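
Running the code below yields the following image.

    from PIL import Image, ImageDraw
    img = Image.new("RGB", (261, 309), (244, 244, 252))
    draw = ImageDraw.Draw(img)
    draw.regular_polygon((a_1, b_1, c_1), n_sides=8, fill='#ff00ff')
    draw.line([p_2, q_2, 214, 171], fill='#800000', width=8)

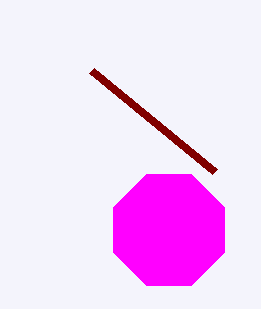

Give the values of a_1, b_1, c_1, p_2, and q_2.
a_1 = 169; b_1 = 230; c_1 = 60; p_2 = 91; q_2 = 70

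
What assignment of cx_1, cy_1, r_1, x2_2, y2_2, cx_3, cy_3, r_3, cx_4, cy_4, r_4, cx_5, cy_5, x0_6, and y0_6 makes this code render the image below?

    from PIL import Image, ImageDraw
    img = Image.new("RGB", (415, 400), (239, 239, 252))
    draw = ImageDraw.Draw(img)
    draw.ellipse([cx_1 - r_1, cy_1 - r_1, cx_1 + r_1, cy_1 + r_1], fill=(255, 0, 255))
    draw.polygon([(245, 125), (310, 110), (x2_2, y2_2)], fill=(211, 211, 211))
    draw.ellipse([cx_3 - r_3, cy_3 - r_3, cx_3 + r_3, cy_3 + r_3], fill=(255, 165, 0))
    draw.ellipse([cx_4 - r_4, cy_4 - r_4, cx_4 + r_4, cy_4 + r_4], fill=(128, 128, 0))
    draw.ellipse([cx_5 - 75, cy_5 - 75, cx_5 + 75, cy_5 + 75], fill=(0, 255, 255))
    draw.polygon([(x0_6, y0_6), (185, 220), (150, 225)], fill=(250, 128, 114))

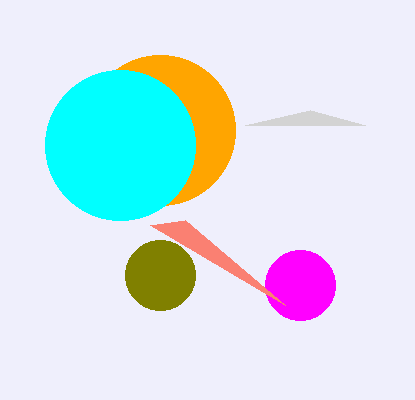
cx_1 = 300
cy_1 = 285
r_1 = 35
x2_2 = 365
y2_2 = 125
cx_3 = 160
cy_3 = 130
r_3 = 75
cx_4 = 160
cy_4 = 275
r_4 = 35
cx_5 = 120
cy_5 = 145
x0_6 = 285
y0_6 = 305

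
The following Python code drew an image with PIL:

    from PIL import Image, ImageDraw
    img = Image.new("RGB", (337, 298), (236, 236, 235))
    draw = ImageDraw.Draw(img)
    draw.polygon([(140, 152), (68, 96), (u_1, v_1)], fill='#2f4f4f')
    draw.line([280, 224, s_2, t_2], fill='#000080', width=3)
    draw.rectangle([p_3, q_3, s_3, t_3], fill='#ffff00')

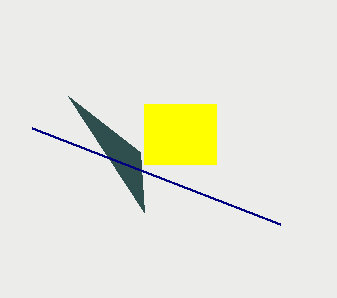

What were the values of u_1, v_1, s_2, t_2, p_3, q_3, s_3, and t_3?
u_1 = 144; v_1 = 212; s_2 = 32; t_2 = 128; p_3 = 144; q_3 = 104; s_3 = 216; t_3 = 164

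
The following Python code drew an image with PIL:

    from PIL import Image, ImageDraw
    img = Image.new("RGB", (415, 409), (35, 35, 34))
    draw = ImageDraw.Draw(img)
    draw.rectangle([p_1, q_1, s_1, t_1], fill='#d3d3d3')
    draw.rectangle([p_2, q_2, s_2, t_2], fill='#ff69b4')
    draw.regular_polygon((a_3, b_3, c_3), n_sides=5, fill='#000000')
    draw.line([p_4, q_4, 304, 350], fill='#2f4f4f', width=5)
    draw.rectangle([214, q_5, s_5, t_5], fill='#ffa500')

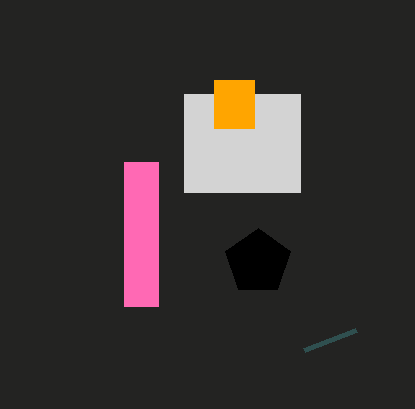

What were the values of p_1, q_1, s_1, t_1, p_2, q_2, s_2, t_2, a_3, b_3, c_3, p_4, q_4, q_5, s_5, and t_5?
p_1 = 184, q_1 = 94, s_1 = 300, t_1 = 192, p_2 = 124, q_2 = 162, s_2 = 158, t_2 = 306, a_3 = 258, b_3 = 262, c_3 = 34, p_4 = 356, q_4 = 330, q_5 = 80, s_5 = 254, t_5 = 128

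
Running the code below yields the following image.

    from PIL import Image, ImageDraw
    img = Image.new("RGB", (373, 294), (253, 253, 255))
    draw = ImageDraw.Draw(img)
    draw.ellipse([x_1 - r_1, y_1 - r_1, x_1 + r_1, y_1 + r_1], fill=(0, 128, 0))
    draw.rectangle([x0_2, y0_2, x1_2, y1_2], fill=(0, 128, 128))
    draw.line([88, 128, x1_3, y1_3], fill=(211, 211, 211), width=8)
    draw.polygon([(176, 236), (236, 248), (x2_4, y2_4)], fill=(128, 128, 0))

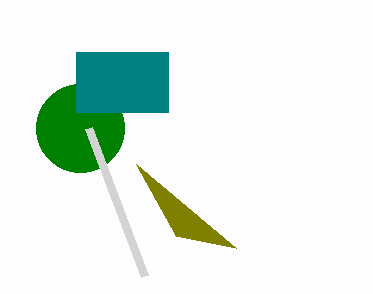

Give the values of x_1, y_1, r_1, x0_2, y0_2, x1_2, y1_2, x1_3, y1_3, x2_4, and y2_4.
x_1 = 80
y_1 = 128
r_1 = 44
x0_2 = 76
y0_2 = 52
x1_2 = 168
y1_2 = 112
x1_3 = 144
y1_3 = 276
x2_4 = 136
y2_4 = 164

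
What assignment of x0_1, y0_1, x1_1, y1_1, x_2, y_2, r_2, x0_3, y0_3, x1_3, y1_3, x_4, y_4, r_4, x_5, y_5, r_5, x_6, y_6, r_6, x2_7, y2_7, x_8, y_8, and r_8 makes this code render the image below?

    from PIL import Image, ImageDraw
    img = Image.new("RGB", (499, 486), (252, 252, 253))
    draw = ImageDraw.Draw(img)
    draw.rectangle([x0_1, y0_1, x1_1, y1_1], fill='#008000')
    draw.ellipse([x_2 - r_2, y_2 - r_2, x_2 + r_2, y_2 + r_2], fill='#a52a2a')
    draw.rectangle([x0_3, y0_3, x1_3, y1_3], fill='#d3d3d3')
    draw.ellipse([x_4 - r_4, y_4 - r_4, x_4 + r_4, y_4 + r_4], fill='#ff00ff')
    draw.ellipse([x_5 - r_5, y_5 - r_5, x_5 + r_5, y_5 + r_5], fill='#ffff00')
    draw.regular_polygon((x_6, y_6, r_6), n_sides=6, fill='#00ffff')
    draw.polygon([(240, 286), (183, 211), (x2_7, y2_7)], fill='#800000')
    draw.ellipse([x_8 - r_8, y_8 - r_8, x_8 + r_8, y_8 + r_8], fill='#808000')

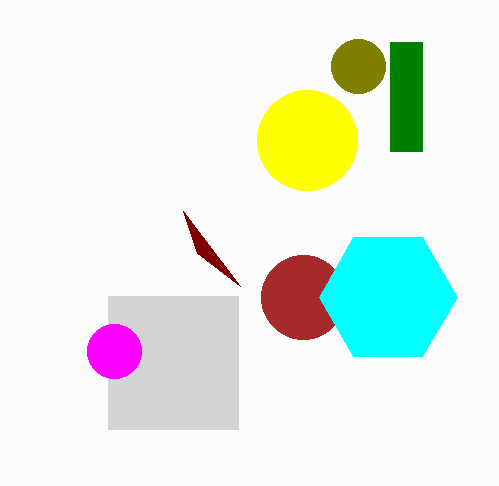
x0_1 = 390
y0_1 = 42
x1_1 = 422
y1_1 = 151
x_2 = 303
y_2 = 297
r_2 = 42
x0_3 = 108
y0_3 = 296
x1_3 = 238
y1_3 = 429
x_4 = 114
y_4 = 351
r_4 = 27
x_5 = 307
y_5 = 140
r_5 = 50
x_6 = 388
y_6 = 297
r_6 = 69
x2_7 = 197
y2_7 = 253
x_8 = 358
y_8 = 66
r_8 = 27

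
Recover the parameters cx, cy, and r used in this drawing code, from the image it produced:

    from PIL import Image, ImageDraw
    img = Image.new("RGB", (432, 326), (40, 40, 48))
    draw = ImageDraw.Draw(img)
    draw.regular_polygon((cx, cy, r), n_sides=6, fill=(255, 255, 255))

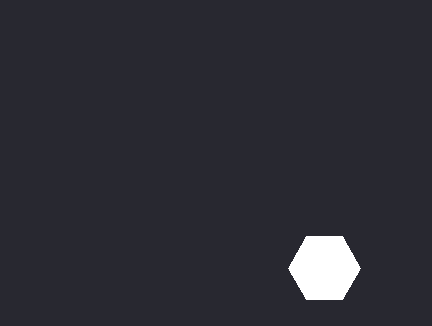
cx = 324; cy = 268; r = 36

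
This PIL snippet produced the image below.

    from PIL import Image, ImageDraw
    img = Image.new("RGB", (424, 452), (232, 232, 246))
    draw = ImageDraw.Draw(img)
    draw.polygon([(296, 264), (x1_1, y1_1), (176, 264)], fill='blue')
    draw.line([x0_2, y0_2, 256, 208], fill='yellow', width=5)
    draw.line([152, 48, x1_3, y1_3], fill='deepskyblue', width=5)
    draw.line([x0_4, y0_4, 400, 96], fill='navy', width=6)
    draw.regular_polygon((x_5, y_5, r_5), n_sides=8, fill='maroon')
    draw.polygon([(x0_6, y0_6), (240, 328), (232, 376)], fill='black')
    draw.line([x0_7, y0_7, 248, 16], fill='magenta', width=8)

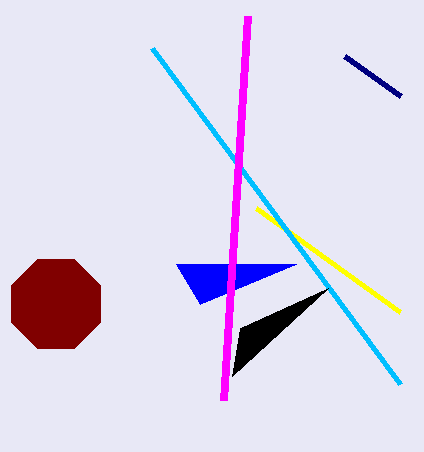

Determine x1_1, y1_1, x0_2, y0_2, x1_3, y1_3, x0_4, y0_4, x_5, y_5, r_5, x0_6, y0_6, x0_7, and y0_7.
x1_1 = 200; y1_1 = 304; x0_2 = 400; y0_2 = 312; x1_3 = 400; y1_3 = 384; x0_4 = 344; y0_4 = 56; x_5 = 56; y_5 = 304; r_5 = 48; x0_6 = 328; y0_6 = 288; x0_7 = 224; y0_7 = 400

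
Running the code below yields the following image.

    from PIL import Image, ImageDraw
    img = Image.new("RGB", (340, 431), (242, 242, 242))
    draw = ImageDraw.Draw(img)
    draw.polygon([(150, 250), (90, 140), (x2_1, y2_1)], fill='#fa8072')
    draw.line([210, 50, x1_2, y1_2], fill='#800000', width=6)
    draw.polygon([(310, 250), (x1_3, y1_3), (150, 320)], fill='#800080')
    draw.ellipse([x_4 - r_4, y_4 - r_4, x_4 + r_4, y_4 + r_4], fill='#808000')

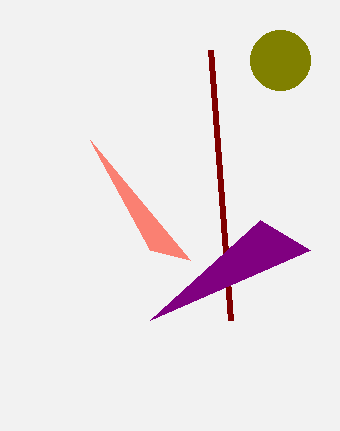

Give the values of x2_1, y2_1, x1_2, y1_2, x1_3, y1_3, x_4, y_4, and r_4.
x2_1 = 190, y2_1 = 260, x1_2 = 230, y1_2 = 320, x1_3 = 260, y1_3 = 220, x_4 = 280, y_4 = 60, r_4 = 30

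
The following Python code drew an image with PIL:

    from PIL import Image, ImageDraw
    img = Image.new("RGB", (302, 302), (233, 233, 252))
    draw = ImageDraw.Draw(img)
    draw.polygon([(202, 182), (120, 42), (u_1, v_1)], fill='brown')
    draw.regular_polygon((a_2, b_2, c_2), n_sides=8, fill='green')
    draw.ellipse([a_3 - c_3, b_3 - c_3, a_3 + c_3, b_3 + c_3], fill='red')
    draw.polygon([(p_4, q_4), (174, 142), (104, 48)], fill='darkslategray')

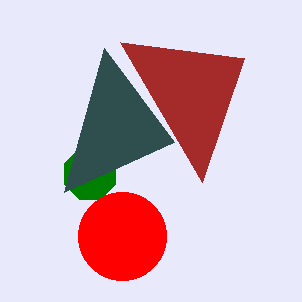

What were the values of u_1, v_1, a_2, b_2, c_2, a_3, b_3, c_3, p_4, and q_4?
u_1 = 244, v_1 = 58, a_2 = 90, b_2 = 174, c_2 = 28, a_3 = 122, b_3 = 236, c_3 = 44, p_4 = 64, q_4 = 192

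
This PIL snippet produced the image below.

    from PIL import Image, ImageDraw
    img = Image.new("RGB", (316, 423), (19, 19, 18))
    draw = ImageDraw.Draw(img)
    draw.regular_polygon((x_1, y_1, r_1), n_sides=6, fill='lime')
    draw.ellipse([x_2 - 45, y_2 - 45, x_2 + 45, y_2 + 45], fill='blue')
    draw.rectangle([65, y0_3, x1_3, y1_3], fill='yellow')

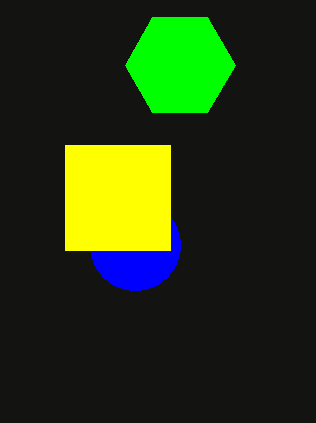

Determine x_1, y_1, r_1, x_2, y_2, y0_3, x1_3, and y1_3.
x_1 = 180; y_1 = 65; r_1 = 55; x_2 = 135; y_2 = 245; y0_3 = 145; x1_3 = 170; y1_3 = 250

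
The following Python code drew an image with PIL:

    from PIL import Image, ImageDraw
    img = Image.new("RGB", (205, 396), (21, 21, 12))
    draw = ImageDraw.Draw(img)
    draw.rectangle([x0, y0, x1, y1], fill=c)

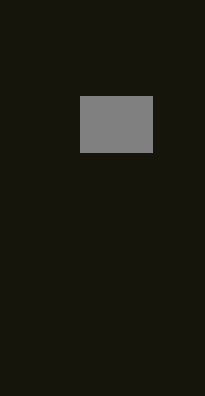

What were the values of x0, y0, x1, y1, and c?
x0 = 80, y0 = 96, x1 = 152, y1 = 152, c = 'gray'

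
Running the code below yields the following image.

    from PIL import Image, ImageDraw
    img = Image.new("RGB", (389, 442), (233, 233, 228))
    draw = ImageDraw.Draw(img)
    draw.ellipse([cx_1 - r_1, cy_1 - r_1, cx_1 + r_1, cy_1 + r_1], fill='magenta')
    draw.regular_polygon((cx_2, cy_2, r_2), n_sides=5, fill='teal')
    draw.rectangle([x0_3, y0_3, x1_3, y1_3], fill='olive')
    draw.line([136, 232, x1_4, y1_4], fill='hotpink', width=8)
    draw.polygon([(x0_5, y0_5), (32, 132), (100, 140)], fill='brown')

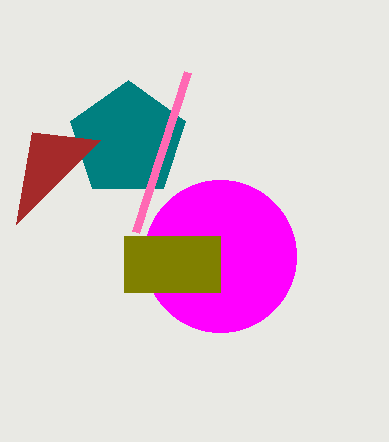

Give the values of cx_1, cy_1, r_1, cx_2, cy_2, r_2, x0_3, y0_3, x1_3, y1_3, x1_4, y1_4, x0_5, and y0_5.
cx_1 = 220, cy_1 = 256, r_1 = 76, cx_2 = 128, cy_2 = 140, r_2 = 60, x0_3 = 124, y0_3 = 236, x1_3 = 220, y1_3 = 292, x1_4 = 188, y1_4 = 72, x0_5 = 16, y0_5 = 224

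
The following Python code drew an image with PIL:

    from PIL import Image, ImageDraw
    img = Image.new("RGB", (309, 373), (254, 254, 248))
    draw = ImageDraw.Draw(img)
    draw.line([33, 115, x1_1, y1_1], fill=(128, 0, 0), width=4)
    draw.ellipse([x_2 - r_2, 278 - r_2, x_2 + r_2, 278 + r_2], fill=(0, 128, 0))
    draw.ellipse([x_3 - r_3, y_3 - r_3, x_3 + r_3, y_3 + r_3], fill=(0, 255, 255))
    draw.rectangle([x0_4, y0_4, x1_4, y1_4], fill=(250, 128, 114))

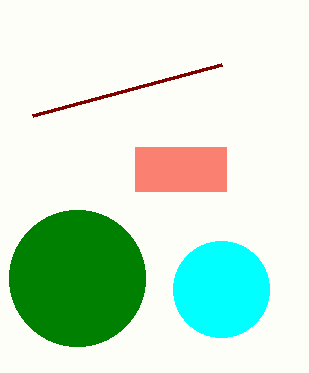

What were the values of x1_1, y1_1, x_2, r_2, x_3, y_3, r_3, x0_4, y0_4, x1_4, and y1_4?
x1_1 = 222, y1_1 = 64, x_2 = 77, r_2 = 68, x_3 = 221, y_3 = 289, r_3 = 48, x0_4 = 135, y0_4 = 147, x1_4 = 226, y1_4 = 191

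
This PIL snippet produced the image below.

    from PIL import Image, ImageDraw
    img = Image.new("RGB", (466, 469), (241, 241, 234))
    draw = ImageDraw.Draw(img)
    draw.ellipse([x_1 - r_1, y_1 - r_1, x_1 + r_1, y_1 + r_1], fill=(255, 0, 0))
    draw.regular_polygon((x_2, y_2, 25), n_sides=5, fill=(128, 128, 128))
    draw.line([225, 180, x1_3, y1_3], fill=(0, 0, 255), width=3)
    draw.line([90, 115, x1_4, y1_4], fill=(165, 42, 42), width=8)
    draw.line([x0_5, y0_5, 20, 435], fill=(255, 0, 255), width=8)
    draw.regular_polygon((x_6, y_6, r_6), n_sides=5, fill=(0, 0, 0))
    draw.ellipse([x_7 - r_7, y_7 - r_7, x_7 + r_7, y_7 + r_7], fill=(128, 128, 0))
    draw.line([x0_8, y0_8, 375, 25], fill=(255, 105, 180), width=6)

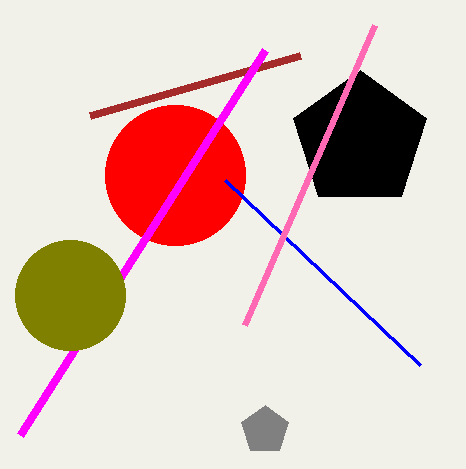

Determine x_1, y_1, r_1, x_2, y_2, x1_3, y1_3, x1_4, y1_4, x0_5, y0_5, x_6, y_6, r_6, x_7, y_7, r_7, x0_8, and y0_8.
x_1 = 175, y_1 = 175, r_1 = 70, x_2 = 265, y_2 = 430, x1_3 = 420, y1_3 = 365, x1_4 = 300, y1_4 = 55, x0_5 = 265, y0_5 = 50, x_6 = 360, y_6 = 140, r_6 = 70, x_7 = 70, y_7 = 295, r_7 = 55, x0_8 = 245, y0_8 = 325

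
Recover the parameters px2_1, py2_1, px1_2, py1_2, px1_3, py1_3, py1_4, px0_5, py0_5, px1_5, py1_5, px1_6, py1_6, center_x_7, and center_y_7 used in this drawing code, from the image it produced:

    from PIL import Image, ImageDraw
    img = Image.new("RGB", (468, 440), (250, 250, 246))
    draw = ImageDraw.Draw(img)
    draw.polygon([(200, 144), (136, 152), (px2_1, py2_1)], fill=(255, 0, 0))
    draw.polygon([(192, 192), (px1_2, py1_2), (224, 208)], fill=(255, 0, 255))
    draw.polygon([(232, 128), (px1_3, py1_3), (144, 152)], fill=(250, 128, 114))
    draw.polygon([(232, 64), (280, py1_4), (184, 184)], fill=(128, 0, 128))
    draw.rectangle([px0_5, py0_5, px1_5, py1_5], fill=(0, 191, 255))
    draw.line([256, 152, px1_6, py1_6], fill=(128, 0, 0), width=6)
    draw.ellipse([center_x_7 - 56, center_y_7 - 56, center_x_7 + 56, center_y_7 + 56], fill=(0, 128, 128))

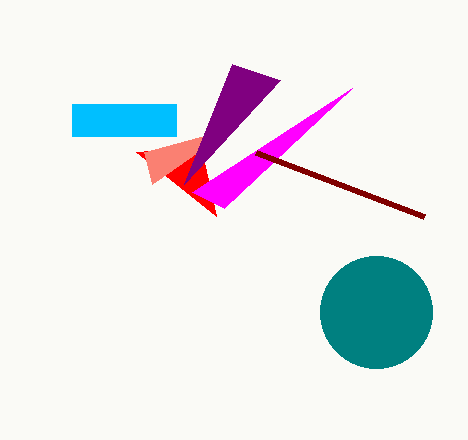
px2_1 = 216
py2_1 = 216
px1_2 = 352
py1_2 = 88
px1_3 = 152
py1_3 = 184
py1_4 = 80
px0_5 = 72
py0_5 = 104
px1_5 = 176
py1_5 = 136
px1_6 = 424
py1_6 = 216
center_x_7 = 376
center_y_7 = 312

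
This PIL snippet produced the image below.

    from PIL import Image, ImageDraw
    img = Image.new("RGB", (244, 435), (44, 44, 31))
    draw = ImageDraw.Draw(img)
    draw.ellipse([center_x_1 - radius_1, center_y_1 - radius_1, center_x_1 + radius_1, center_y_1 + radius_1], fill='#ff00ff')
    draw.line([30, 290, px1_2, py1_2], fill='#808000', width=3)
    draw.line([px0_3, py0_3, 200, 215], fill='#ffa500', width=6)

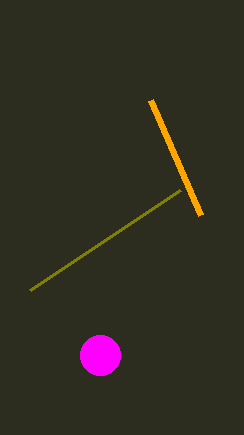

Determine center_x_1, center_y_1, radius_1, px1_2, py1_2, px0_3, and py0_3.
center_x_1 = 100; center_y_1 = 355; radius_1 = 20; px1_2 = 180; py1_2 = 190; px0_3 = 150; py0_3 = 100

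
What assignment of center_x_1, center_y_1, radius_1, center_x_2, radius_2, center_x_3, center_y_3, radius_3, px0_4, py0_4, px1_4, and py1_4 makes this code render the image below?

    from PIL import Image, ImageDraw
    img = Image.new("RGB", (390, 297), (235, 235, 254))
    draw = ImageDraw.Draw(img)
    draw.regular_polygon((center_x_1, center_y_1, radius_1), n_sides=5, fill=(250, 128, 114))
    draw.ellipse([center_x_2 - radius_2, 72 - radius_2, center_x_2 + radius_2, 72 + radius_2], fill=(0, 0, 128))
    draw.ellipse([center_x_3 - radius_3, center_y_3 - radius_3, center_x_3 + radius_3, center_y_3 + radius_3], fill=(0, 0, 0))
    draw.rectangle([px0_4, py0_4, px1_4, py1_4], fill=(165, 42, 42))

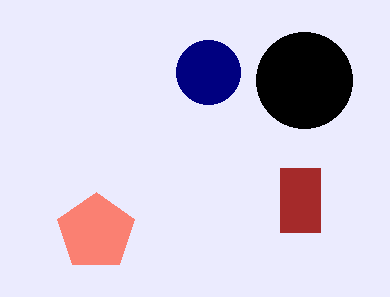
center_x_1 = 96; center_y_1 = 232; radius_1 = 40; center_x_2 = 208; radius_2 = 32; center_x_3 = 304; center_y_3 = 80; radius_3 = 48; px0_4 = 280; py0_4 = 168; px1_4 = 320; py1_4 = 232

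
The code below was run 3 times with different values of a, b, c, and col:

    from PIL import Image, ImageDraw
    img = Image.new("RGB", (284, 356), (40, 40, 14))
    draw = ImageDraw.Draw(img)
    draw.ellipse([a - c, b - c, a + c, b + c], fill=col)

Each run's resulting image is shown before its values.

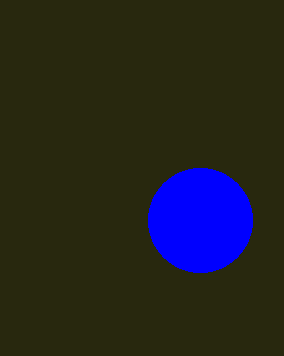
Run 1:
a = 200, b = 220, c = 52, col = 'blue'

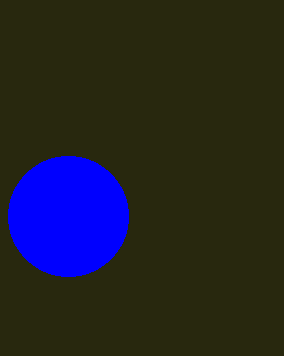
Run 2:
a = 68
b = 216
c = 60
col = 'blue'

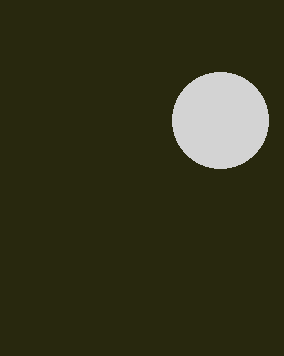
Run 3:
a = 220; b = 120; c = 48; col = 'lightgray'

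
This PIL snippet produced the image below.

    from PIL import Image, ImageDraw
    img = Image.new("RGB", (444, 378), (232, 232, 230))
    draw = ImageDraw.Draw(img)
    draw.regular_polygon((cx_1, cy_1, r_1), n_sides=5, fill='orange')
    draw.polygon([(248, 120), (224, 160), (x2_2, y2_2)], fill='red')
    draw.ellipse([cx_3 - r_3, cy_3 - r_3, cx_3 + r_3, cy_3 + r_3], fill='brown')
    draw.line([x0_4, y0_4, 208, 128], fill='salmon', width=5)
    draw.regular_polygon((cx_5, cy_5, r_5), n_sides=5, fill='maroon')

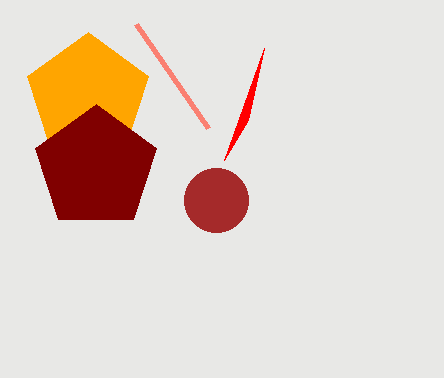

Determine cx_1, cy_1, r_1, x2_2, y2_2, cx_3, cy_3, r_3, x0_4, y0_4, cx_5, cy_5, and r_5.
cx_1 = 88, cy_1 = 96, r_1 = 64, x2_2 = 264, y2_2 = 48, cx_3 = 216, cy_3 = 200, r_3 = 32, x0_4 = 136, y0_4 = 24, cx_5 = 96, cy_5 = 168, r_5 = 64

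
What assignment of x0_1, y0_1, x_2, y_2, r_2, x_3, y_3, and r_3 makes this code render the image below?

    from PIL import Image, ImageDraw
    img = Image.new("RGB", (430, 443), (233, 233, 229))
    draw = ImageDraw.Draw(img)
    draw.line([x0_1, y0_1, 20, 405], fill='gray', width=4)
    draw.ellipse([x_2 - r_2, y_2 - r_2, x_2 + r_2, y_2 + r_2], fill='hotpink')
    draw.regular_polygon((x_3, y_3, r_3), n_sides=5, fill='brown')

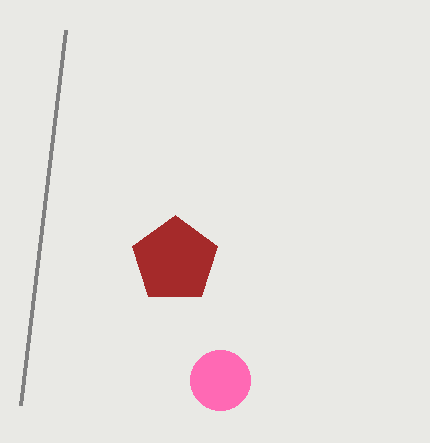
x0_1 = 65, y0_1 = 30, x_2 = 220, y_2 = 380, r_2 = 30, x_3 = 175, y_3 = 260, r_3 = 45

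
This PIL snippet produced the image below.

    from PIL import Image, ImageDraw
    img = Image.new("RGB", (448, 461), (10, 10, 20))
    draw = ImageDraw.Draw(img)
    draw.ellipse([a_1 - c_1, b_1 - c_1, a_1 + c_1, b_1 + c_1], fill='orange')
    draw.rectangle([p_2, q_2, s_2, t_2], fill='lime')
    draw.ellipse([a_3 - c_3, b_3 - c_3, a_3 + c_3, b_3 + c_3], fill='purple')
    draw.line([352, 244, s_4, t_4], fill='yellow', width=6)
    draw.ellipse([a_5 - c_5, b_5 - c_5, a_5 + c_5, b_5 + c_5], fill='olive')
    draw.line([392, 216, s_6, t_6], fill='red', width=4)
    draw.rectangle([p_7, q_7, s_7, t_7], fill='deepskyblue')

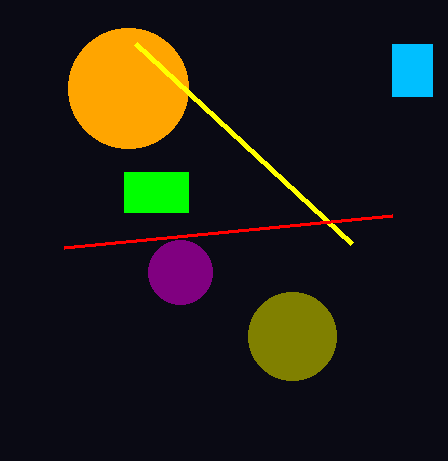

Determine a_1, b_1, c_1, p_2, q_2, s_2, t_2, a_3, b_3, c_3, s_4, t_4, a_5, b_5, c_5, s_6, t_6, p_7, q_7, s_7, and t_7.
a_1 = 128; b_1 = 88; c_1 = 60; p_2 = 124; q_2 = 172; s_2 = 188; t_2 = 212; a_3 = 180; b_3 = 272; c_3 = 32; s_4 = 136; t_4 = 44; a_5 = 292; b_5 = 336; c_5 = 44; s_6 = 64; t_6 = 248; p_7 = 392; q_7 = 44; s_7 = 432; t_7 = 96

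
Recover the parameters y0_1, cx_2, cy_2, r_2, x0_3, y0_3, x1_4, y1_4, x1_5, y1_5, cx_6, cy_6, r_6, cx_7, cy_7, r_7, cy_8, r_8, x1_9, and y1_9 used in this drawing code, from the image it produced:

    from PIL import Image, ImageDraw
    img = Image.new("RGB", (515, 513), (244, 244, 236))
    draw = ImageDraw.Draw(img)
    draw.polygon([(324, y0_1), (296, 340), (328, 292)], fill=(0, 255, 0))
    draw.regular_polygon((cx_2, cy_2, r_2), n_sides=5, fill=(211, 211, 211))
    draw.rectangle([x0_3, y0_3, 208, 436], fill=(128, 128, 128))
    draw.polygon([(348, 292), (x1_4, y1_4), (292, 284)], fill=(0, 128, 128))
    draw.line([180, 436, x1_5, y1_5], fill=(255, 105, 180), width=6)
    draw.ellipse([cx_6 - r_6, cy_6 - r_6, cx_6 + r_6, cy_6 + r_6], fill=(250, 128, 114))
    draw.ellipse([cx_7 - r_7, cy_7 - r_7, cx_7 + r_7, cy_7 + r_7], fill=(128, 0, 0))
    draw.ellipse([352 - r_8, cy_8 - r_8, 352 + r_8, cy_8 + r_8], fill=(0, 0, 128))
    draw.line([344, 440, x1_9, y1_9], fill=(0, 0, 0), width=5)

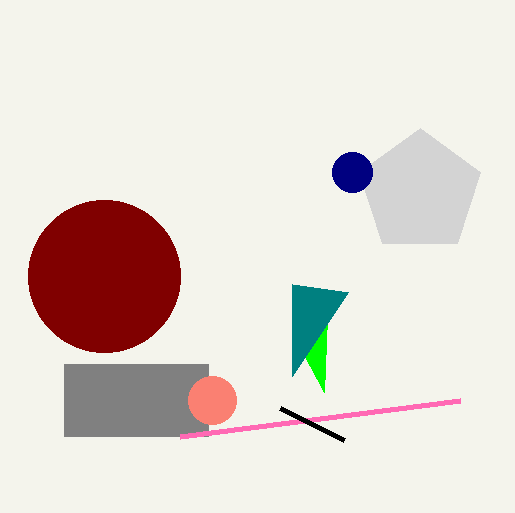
y0_1 = 392
cx_2 = 420
cy_2 = 192
r_2 = 64
x0_3 = 64
y0_3 = 364
x1_4 = 292
y1_4 = 376
x1_5 = 460
y1_5 = 400
cx_6 = 212
cy_6 = 400
r_6 = 24
cx_7 = 104
cy_7 = 276
r_7 = 76
cy_8 = 172
r_8 = 20
x1_9 = 280
y1_9 = 408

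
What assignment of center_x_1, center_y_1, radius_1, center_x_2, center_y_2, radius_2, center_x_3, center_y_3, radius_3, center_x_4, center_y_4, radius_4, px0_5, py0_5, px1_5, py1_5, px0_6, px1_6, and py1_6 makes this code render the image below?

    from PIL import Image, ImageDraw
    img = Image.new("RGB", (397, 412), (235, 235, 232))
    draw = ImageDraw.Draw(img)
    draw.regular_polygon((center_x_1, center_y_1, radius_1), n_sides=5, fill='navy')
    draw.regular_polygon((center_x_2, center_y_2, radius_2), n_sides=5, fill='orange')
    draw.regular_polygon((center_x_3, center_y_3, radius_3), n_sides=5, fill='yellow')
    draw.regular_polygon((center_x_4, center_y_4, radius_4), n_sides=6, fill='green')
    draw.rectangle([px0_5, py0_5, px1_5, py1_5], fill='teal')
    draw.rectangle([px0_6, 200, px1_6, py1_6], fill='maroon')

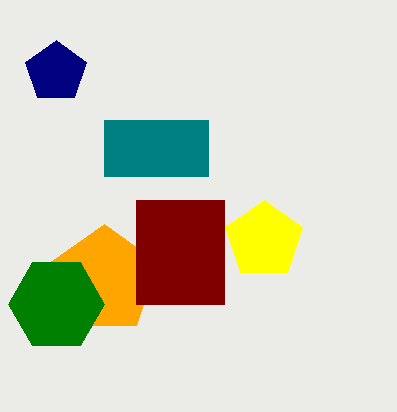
center_x_1 = 56
center_y_1 = 72
radius_1 = 32
center_x_2 = 104
center_y_2 = 280
radius_2 = 56
center_x_3 = 264
center_y_3 = 240
radius_3 = 40
center_x_4 = 56
center_y_4 = 304
radius_4 = 48
px0_5 = 104
py0_5 = 120
px1_5 = 208
py1_5 = 176
px0_6 = 136
px1_6 = 224
py1_6 = 304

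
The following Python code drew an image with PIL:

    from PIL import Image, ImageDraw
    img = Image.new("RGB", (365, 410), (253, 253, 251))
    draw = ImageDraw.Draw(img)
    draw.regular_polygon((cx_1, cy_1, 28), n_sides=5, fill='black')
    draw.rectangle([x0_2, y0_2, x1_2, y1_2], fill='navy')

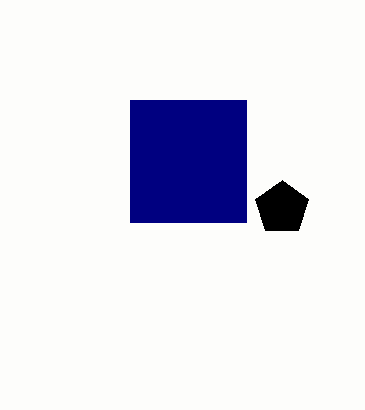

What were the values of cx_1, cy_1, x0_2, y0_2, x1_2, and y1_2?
cx_1 = 282
cy_1 = 208
x0_2 = 130
y0_2 = 100
x1_2 = 246
y1_2 = 222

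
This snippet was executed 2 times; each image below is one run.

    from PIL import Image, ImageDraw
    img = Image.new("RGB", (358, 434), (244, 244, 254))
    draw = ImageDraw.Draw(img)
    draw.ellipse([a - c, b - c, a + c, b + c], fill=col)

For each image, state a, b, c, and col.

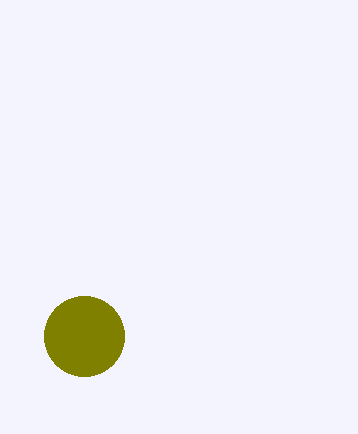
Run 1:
a = 84, b = 336, c = 40, col = 'olive'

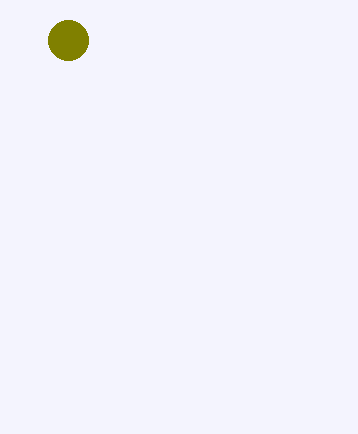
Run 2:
a = 68, b = 40, c = 20, col = 'olive'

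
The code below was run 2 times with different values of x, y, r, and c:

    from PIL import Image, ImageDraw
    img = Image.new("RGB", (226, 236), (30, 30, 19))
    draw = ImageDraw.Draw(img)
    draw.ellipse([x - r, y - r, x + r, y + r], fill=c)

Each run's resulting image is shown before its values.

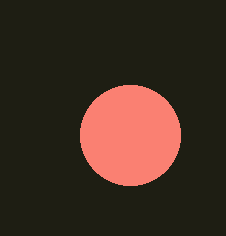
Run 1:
x = 130
y = 135
r = 50
c = 'salmon'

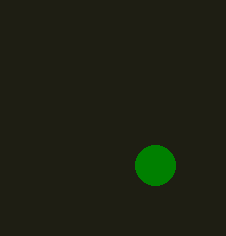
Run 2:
x = 155, y = 165, r = 20, c = 'green'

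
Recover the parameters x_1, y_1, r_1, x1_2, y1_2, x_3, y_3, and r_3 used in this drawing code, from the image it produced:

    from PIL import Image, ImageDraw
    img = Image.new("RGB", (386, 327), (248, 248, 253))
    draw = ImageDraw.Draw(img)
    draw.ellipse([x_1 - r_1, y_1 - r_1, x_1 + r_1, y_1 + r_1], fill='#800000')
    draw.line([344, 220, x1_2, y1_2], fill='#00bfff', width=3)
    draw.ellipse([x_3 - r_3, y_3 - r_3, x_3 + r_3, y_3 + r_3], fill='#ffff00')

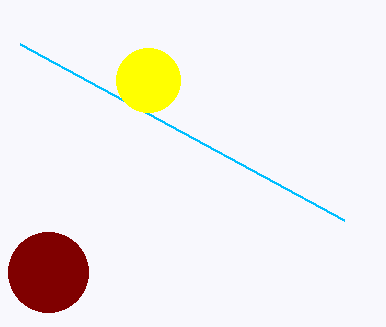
x_1 = 48, y_1 = 272, r_1 = 40, x1_2 = 20, y1_2 = 44, x_3 = 148, y_3 = 80, r_3 = 32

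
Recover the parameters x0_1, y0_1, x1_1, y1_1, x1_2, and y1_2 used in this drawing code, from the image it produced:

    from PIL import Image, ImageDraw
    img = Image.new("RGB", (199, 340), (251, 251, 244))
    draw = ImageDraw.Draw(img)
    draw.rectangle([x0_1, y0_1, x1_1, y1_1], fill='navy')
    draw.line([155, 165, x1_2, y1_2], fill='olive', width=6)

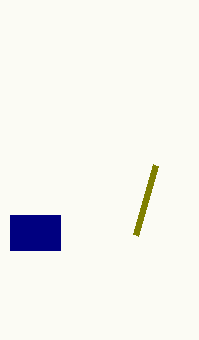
x0_1 = 10
y0_1 = 215
x1_1 = 60
y1_1 = 250
x1_2 = 135
y1_2 = 235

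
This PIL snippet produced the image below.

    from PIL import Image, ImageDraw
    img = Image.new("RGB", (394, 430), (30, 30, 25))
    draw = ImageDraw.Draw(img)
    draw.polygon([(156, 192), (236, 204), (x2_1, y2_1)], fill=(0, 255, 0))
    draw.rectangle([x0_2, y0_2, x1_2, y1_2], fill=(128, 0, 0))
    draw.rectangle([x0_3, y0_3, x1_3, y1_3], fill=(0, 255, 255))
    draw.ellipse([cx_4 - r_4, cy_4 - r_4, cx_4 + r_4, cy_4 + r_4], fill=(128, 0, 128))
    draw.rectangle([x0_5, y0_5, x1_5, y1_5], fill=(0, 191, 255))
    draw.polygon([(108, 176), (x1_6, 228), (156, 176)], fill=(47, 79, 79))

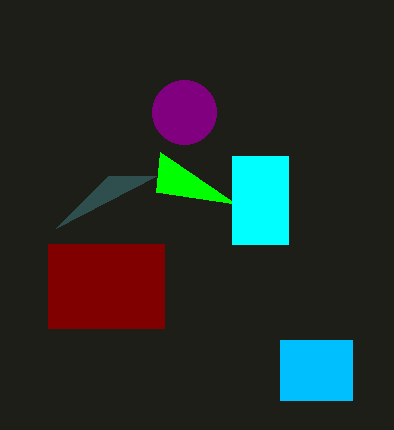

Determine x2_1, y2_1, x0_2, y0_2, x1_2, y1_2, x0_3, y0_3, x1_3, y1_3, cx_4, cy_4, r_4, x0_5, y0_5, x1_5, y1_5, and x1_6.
x2_1 = 160; y2_1 = 152; x0_2 = 48; y0_2 = 244; x1_2 = 164; y1_2 = 328; x0_3 = 232; y0_3 = 156; x1_3 = 288; y1_3 = 244; cx_4 = 184; cy_4 = 112; r_4 = 32; x0_5 = 280; y0_5 = 340; x1_5 = 352; y1_5 = 400; x1_6 = 56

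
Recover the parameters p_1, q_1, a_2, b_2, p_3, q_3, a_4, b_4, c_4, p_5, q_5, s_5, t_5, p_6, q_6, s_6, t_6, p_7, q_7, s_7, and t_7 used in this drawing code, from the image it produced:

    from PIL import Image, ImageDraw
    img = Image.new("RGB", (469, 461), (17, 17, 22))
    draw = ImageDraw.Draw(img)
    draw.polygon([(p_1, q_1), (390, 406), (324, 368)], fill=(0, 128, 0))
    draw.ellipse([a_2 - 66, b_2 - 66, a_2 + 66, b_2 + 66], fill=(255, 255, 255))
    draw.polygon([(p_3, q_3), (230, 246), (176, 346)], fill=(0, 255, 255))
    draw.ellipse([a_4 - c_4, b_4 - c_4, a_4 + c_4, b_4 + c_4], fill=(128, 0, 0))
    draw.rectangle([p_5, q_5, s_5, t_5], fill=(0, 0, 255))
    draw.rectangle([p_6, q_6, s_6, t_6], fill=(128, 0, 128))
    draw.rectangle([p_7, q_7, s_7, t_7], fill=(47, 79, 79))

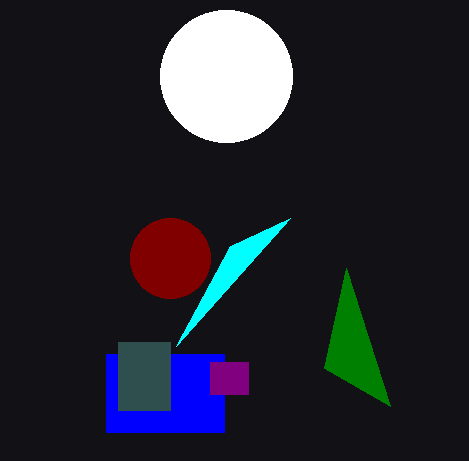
p_1 = 346; q_1 = 268; a_2 = 226; b_2 = 76; p_3 = 290; q_3 = 218; a_4 = 170; b_4 = 258; c_4 = 40; p_5 = 106; q_5 = 354; s_5 = 224; t_5 = 432; p_6 = 210; q_6 = 362; s_6 = 248; t_6 = 394; p_7 = 118; q_7 = 342; s_7 = 170; t_7 = 410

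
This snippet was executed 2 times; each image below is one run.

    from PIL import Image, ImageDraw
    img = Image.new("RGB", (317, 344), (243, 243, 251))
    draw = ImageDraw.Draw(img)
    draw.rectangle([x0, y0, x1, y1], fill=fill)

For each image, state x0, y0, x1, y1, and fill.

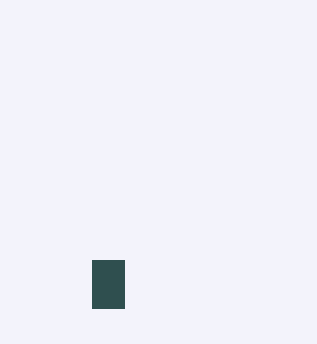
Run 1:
x0 = 92
y0 = 260
x1 = 124
y1 = 308
fill = 'darkslategray'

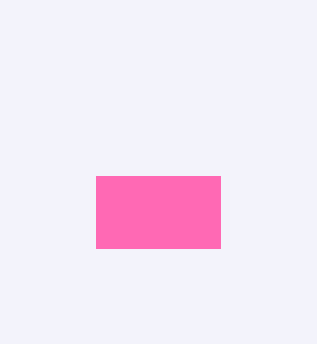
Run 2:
x0 = 96, y0 = 176, x1 = 220, y1 = 248, fill = 'hotpink'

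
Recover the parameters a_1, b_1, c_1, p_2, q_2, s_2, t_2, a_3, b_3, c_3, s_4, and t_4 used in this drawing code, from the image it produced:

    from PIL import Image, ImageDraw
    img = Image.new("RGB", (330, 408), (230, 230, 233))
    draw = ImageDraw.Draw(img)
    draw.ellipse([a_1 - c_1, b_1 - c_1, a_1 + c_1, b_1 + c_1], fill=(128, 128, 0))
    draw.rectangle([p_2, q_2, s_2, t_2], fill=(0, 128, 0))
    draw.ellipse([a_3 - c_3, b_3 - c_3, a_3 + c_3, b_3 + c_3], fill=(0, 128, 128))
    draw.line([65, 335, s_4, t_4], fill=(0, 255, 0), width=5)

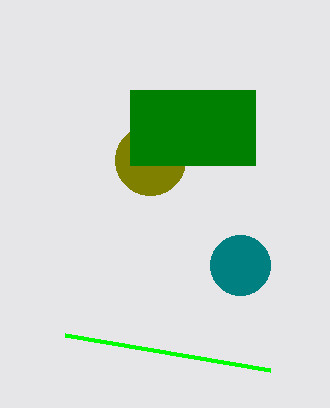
a_1 = 150; b_1 = 160; c_1 = 35; p_2 = 130; q_2 = 90; s_2 = 255; t_2 = 165; a_3 = 240; b_3 = 265; c_3 = 30; s_4 = 270; t_4 = 370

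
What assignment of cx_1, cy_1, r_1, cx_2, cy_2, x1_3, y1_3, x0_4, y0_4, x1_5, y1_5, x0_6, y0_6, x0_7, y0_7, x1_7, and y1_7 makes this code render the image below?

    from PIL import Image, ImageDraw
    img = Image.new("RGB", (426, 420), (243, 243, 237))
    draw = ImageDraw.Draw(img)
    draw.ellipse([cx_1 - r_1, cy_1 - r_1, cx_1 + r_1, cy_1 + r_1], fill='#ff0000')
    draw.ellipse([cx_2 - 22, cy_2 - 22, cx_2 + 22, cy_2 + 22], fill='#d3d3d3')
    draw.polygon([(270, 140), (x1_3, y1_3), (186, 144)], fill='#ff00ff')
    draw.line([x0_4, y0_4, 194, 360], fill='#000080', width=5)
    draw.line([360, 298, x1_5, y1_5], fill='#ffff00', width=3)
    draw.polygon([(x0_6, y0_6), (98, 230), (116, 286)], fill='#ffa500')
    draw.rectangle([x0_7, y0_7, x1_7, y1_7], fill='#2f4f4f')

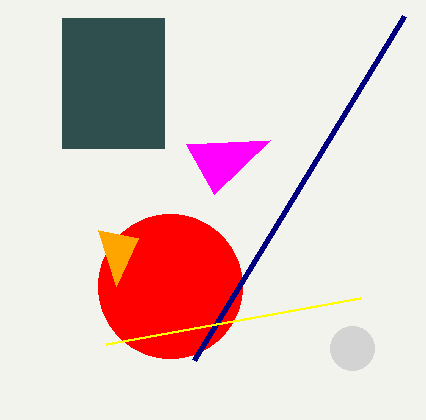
cx_1 = 170; cy_1 = 286; r_1 = 72; cx_2 = 352; cy_2 = 348; x1_3 = 214; y1_3 = 194; x0_4 = 404; y0_4 = 16; x1_5 = 106; y1_5 = 344; x0_6 = 138; y0_6 = 238; x0_7 = 62; y0_7 = 18; x1_7 = 164; y1_7 = 148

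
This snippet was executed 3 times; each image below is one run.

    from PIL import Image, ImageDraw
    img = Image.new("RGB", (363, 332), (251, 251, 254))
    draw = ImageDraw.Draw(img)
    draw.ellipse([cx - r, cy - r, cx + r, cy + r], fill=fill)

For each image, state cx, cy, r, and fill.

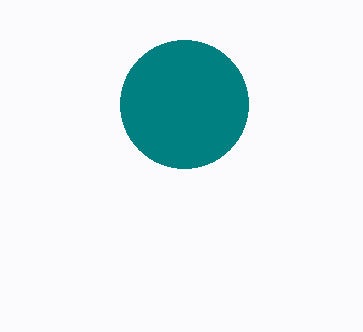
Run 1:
cx = 184; cy = 104; r = 64; fill = 'teal'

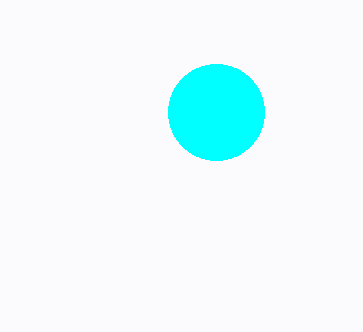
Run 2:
cx = 216; cy = 112; r = 48; fill = 'cyan'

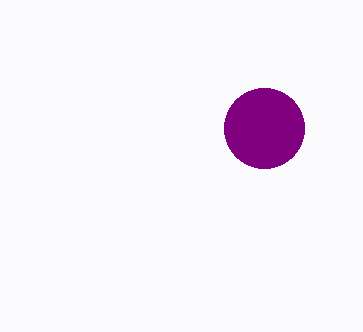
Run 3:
cx = 264, cy = 128, r = 40, fill = 'purple'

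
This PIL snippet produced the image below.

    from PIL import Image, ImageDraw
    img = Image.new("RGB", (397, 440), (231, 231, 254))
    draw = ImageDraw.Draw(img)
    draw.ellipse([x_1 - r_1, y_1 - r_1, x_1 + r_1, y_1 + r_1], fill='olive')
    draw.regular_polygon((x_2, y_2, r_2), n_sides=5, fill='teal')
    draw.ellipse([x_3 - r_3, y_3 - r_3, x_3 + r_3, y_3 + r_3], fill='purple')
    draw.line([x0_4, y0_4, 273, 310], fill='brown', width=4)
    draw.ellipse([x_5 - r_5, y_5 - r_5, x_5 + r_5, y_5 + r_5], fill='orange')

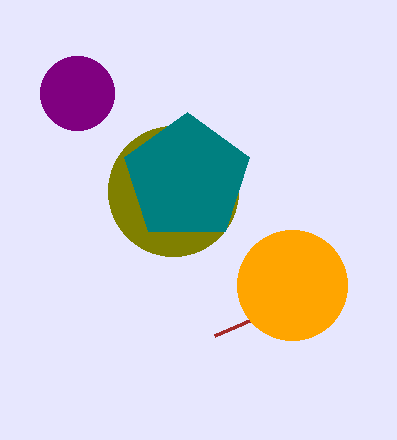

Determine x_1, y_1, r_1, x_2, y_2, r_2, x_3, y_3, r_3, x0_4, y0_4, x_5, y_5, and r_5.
x_1 = 173
y_1 = 191
r_1 = 65
x_2 = 187
y_2 = 178
r_2 = 66
x_3 = 77
y_3 = 93
r_3 = 37
x0_4 = 215
y0_4 = 335
x_5 = 292
y_5 = 285
r_5 = 55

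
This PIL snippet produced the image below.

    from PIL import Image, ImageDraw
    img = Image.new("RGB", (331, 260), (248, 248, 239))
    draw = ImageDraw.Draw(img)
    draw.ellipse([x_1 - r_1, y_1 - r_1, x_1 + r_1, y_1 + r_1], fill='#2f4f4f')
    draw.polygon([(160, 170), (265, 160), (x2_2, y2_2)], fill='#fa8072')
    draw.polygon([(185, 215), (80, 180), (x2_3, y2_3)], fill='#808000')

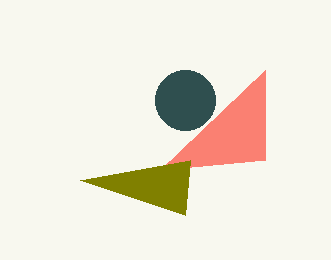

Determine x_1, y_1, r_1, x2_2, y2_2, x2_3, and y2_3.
x_1 = 185; y_1 = 100; r_1 = 30; x2_2 = 265; y2_2 = 70; x2_3 = 190; y2_3 = 160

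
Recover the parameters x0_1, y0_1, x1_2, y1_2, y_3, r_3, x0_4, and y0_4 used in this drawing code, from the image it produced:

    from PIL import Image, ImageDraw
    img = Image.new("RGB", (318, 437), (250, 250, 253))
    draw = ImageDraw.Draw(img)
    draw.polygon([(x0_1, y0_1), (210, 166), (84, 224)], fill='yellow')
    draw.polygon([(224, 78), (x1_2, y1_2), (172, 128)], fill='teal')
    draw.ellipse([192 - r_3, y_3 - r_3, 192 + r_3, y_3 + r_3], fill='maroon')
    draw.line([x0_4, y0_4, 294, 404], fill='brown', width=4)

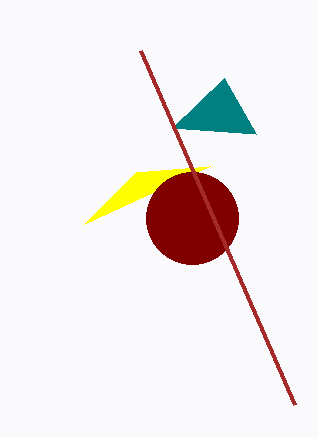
x0_1 = 136
y0_1 = 172
x1_2 = 256
y1_2 = 134
y_3 = 218
r_3 = 46
x0_4 = 140
y0_4 = 50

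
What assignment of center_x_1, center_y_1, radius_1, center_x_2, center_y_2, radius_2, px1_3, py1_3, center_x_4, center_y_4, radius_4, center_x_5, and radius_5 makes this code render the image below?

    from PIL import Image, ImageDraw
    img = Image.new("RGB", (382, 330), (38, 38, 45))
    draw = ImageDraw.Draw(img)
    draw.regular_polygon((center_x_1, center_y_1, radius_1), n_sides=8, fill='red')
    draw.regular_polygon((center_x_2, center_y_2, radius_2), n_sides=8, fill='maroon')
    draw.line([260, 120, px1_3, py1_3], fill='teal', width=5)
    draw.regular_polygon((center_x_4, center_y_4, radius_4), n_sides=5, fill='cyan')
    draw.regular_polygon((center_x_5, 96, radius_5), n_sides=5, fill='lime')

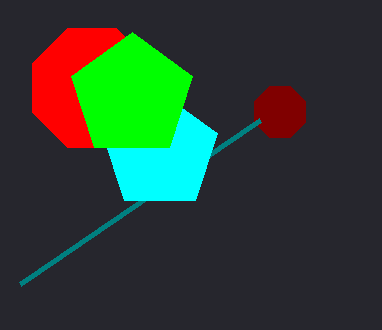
center_x_1 = 92, center_y_1 = 88, radius_1 = 64, center_x_2 = 280, center_y_2 = 112, radius_2 = 28, px1_3 = 20, py1_3 = 284, center_x_4 = 160, center_y_4 = 152, radius_4 = 60, center_x_5 = 132, radius_5 = 64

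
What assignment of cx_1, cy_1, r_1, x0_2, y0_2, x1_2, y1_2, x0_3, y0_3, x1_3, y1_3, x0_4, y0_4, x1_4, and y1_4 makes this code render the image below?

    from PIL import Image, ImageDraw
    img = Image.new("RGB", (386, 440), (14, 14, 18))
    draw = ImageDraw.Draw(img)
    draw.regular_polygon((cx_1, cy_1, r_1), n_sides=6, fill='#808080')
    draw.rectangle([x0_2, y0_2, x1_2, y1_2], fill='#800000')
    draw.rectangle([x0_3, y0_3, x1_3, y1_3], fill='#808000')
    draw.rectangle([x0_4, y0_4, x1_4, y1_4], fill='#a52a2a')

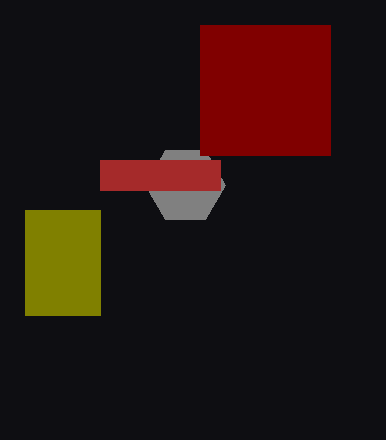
cx_1 = 185
cy_1 = 185
r_1 = 40
x0_2 = 200
y0_2 = 25
x1_2 = 330
y1_2 = 155
x0_3 = 25
y0_3 = 210
x1_3 = 100
y1_3 = 315
x0_4 = 100
y0_4 = 160
x1_4 = 220
y1_4 = 190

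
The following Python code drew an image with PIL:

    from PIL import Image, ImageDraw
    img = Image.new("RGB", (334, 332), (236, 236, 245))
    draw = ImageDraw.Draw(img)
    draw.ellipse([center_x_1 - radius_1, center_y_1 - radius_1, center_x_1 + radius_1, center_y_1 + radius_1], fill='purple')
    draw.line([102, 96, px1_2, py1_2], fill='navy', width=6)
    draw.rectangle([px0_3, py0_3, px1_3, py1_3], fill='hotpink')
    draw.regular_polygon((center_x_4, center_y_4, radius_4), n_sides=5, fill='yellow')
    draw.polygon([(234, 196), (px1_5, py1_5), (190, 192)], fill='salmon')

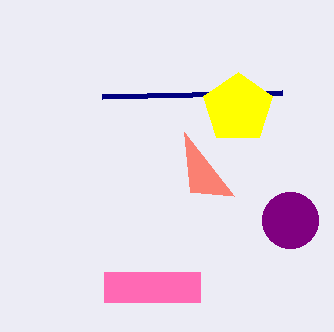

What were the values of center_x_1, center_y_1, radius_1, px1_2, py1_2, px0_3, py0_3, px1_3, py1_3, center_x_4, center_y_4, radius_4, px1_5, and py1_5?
center_x_1 = 290, center_y_1 = 220, radius_1 = 28, px1_2 = 282, py1_2 = 92, px0_3 = 104, py0_3 = 272, px1_3 = 200, py1_3 = 302, center_x_4 = 238, center_y_4 = 108, radius_4 = 36, px1_5 = 184, py1_5 = 132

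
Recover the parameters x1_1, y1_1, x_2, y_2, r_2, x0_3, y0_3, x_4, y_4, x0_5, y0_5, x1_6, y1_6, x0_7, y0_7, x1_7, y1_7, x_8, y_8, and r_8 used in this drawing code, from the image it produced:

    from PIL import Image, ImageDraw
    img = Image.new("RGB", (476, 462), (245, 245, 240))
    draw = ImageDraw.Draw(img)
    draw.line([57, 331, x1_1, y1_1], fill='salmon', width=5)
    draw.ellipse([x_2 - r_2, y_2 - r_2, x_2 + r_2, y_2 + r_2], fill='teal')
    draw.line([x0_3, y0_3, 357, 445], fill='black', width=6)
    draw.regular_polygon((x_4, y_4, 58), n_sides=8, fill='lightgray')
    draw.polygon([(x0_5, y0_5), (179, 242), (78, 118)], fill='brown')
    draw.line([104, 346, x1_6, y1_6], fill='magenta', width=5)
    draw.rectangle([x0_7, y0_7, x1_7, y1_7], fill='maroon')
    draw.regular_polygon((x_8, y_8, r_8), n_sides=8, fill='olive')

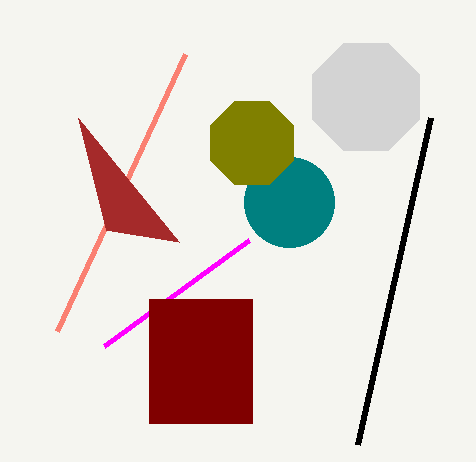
x1_1 = 185
y1_1 = 54
x_2 = 289
y_2 = 202
r_2 = 45
x0_3 = 430
y0_3 = 118
x_4 = 366
y_4 = 97
x0_5 = 106
y0_5 = 230
x1_6 = 249
y1_6 = 240
x0_7 = 149
y0_7 = 299
x1_7 = 252
y1_7 = 423
x_8 = 252
y_8 = 143
r_8 = 45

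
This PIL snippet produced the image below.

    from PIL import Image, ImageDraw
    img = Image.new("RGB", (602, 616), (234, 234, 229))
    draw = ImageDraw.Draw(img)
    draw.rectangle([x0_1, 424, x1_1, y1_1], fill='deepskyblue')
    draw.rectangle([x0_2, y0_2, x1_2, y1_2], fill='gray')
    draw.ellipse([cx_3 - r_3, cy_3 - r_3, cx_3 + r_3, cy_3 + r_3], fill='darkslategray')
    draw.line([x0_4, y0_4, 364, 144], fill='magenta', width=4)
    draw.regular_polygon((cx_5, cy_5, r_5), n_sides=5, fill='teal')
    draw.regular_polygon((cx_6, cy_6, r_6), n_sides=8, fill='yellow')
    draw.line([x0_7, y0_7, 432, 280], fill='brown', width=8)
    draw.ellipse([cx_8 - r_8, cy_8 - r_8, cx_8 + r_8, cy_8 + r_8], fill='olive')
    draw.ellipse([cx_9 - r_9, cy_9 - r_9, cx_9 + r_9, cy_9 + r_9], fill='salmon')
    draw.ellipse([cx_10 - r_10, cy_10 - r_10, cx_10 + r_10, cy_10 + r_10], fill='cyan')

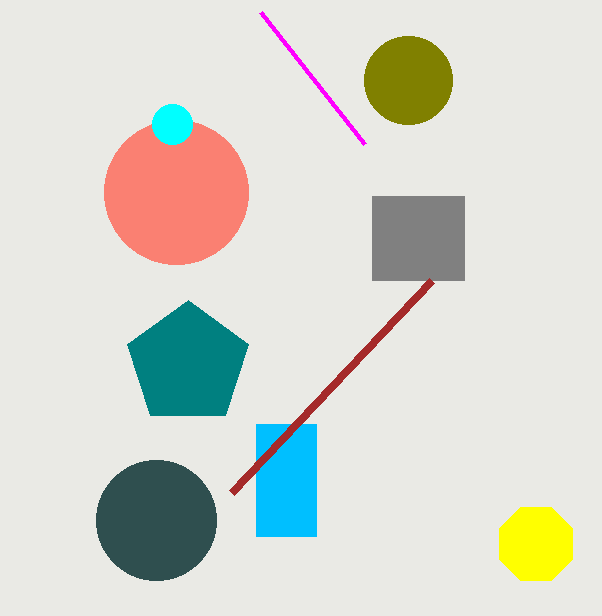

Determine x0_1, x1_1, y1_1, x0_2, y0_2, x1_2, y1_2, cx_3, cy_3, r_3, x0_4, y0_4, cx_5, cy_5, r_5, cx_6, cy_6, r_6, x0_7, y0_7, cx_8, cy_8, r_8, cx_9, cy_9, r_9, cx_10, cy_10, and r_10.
x0_1 = 256, x1_1 = 316, y1_1 = 536, x0_2 = 372, y0_2 = 196, x1_2 = 464, y1_2 = 280, cx_3 = 156, cy_3 = 520, r_3 = 60, x0_4 = 260, y0_4 = 12, cx_5 = 188, cy_5 = 364, r_5 = 64, cx_6 = 536, cy_6 = 544, r_6 = 40, x0_7 = 232, y0_7 = 492, cx_8 = 408, cy_8 = 80, r_8 = 44, cx_9 = 176, cy_9 = 192, r_9 = 72, cx_10 = 172, cy_10 = 124, r_10 = 20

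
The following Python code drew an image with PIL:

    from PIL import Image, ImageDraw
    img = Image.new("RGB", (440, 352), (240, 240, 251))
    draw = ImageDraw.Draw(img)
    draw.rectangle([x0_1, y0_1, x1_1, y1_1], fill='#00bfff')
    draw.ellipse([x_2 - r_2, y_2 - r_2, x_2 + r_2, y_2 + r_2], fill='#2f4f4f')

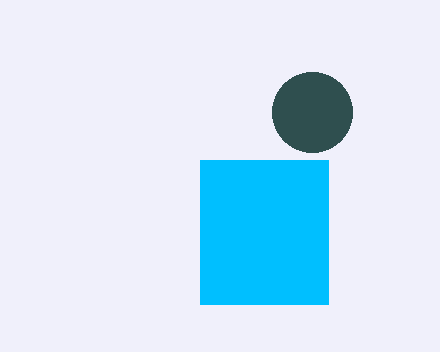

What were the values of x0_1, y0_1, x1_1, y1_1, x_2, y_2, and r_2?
x0_1 = 200; y0_1 = 160; x1_1 = 328; y1_1 = 304; x_2 = 312; y_2 = 112; r_2 = 40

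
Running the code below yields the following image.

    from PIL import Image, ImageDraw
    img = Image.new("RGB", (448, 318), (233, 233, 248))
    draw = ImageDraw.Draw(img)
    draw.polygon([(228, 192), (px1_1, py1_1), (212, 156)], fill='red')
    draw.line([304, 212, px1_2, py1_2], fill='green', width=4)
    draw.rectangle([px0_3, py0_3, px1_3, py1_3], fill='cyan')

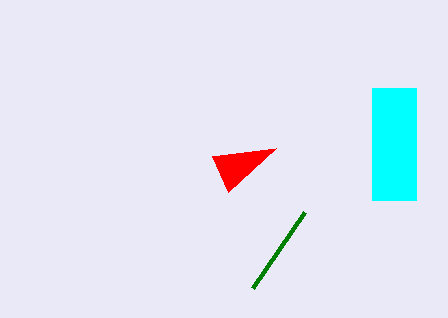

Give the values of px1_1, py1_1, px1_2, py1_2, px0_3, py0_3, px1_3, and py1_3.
px1_1 = 276
py1_1 = 148
px1_2 = 252
py1_2 = 288
px0_3 = 372
py0_3 = 88
px1_3 = 416
py1_3 = 200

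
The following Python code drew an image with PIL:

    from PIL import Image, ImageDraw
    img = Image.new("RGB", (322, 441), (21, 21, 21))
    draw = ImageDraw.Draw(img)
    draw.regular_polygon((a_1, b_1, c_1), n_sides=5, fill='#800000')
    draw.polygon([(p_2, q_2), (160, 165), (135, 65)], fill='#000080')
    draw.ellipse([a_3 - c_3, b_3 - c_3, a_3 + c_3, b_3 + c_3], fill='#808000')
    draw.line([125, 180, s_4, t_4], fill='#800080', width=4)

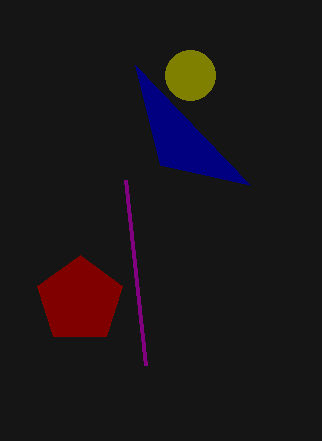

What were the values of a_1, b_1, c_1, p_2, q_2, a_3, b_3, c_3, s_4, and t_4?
a_1 = 80
b_1 = 300
c_1 = 45
p_2 = 250
q_2 = 185
a_3 = 190
b_3 = 75
c_3 = 25
s_4 = 145
t_4 = 365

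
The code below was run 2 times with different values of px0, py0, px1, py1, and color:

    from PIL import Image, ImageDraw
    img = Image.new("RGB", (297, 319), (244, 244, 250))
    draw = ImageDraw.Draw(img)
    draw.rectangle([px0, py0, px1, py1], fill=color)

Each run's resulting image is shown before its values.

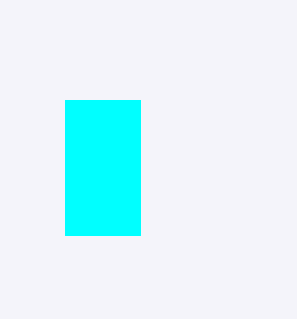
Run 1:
px0 = 65, py0 = 100, px1 = 140, py1 = 235, color = 'cyan'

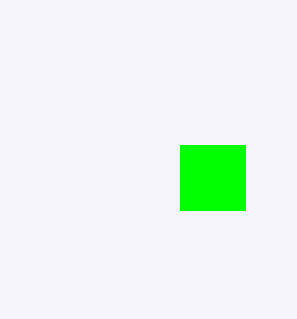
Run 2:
px0 = 180
py0 = 145
px1 = 245
py1 = 210
color = 'lime'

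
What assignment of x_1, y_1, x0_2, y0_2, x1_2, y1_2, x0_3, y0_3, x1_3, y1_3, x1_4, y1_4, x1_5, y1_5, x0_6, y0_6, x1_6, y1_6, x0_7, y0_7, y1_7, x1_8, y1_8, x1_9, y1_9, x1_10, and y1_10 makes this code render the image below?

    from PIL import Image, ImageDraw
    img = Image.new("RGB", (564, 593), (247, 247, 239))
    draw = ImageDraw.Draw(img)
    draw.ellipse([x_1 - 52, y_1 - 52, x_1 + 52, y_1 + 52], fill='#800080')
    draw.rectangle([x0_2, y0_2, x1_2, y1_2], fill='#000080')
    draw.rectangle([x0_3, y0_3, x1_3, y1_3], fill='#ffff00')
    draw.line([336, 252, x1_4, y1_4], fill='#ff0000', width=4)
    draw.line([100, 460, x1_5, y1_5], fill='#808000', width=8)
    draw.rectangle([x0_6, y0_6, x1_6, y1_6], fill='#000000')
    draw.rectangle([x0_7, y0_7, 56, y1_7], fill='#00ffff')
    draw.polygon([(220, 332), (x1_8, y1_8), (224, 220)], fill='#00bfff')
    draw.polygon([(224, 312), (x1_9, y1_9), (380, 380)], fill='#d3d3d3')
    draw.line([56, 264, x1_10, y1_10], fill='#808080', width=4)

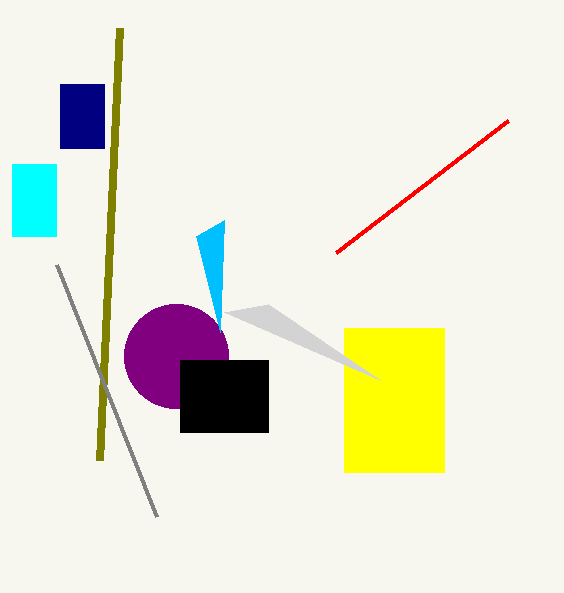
x_1 = 176, y_1 = 356, x0_2 = 60, y0_2 = 84, x1_2 = 104, y1_2 = 148, x0_3 = 344, y0_3 = 328, x1_3 = 444, y1_3 = 472, x1_4 = 508, y1_4 = 120, x1_5 = 120, y1_5 = 28, x0_6 = 180, y0_6 = 360, x1_6 = 268, y1_6 = 432, x0_7 = 12, y0_7 = 164, y1_7 = 236, x1_8 = 196, y1_8 = 236, x1_9 = 268, y1_9 = 304, x1_10 = 156, y1_10 = 516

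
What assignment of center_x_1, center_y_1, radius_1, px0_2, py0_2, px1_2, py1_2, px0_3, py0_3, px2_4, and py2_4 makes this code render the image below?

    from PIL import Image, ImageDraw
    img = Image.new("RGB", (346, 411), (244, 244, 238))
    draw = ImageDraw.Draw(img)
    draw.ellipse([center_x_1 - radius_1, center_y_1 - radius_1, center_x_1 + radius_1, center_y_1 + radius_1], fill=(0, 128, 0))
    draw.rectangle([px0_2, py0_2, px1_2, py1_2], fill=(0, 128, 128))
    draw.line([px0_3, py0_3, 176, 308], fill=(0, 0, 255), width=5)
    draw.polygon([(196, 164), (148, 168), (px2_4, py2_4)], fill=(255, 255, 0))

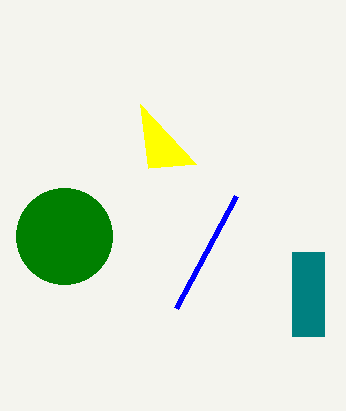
center_x_1 = 64, center_y_1 = 236, radius_1 = 48, px0_2 = 292, py0_2 = 252, px1_2 = 324, py1_2 = 336, px0_3 = 236, py0_3 = 196, px2_4 = 140, py2_4 = 104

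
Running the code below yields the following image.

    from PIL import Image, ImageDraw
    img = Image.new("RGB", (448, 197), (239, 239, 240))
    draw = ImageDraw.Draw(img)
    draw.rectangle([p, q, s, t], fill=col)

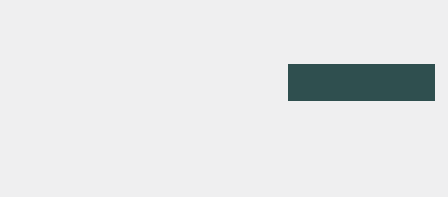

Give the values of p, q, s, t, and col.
p = 288, q = 64, s = 434, t = 100, col = 'darkslategray'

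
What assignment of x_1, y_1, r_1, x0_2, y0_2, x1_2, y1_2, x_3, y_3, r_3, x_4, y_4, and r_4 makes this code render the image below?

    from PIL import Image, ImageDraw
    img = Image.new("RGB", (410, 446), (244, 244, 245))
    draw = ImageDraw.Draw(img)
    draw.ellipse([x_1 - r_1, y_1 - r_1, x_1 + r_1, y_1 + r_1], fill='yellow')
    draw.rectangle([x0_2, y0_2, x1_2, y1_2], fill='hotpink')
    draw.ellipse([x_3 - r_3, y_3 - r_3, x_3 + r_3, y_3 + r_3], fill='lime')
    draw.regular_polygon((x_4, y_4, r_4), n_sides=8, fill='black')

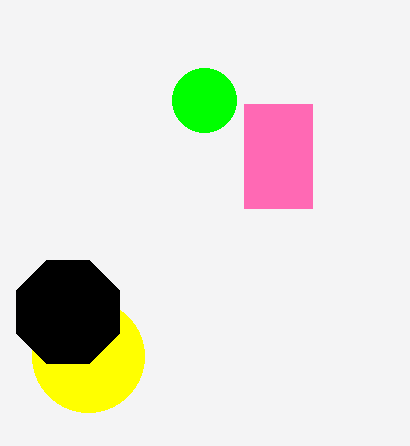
x_1 = 88; y_1 = 356; r_1 = 56; x0_2 = 244; y0_2 = 104; x1_2 = 312; y1_2 = 208; x_3 = 204; y_3 = 100; r_3 = 32; x_4 = 68; y_4 = 312; r_4 = 56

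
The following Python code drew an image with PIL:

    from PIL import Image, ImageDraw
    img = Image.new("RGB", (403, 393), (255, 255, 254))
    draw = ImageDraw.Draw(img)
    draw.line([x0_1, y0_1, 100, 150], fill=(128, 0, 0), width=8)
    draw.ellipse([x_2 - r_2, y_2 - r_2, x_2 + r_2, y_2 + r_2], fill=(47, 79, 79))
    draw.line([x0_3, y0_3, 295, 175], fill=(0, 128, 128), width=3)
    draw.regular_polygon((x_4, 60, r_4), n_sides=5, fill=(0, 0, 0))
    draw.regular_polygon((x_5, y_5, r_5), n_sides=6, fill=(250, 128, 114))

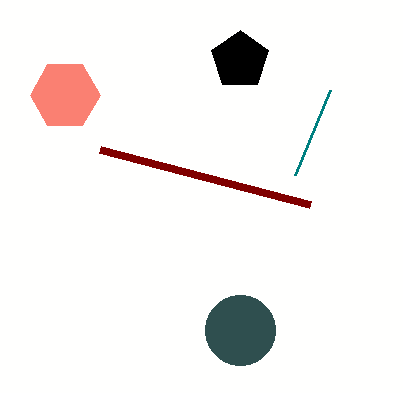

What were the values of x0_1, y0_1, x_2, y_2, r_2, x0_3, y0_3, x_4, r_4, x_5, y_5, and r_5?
x0_1 = 310
y0_1 = 205
x_2 = 240
y_2 = 330
r_2 = 35
x0_3 = 330
y0_3 = 90
x_4 = 240
r_4 = 30
x_5 = 65
y_5 = 95
r_5 = 35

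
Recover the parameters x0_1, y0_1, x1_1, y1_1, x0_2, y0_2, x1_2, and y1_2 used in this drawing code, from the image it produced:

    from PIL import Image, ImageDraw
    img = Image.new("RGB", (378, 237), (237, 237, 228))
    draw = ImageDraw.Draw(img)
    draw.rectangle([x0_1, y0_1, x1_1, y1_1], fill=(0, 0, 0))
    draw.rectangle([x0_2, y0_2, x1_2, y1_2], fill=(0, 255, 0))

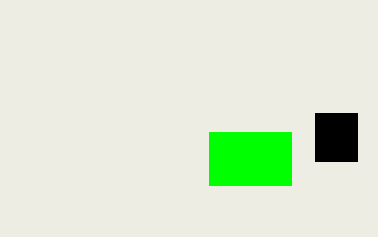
x0_1 = 315
y0_1 = 113
x1_1 = 357
y1_1 = 161
x0_2 = 209
y0_2 = 132
x1_2 = 291
y1_2 = 185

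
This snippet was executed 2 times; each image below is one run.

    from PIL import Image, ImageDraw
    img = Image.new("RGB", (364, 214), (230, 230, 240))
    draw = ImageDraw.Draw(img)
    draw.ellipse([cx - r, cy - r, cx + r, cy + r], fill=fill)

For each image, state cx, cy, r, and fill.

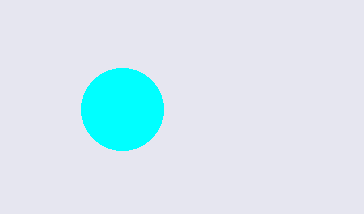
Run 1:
cx = 122, cy = 109, r = 41, fill = 'cyan'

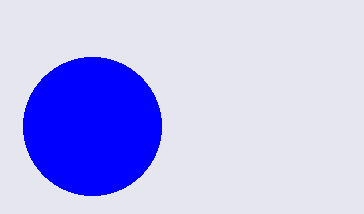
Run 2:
cx = 92, cy = 126, r = 69, fill = 'blue'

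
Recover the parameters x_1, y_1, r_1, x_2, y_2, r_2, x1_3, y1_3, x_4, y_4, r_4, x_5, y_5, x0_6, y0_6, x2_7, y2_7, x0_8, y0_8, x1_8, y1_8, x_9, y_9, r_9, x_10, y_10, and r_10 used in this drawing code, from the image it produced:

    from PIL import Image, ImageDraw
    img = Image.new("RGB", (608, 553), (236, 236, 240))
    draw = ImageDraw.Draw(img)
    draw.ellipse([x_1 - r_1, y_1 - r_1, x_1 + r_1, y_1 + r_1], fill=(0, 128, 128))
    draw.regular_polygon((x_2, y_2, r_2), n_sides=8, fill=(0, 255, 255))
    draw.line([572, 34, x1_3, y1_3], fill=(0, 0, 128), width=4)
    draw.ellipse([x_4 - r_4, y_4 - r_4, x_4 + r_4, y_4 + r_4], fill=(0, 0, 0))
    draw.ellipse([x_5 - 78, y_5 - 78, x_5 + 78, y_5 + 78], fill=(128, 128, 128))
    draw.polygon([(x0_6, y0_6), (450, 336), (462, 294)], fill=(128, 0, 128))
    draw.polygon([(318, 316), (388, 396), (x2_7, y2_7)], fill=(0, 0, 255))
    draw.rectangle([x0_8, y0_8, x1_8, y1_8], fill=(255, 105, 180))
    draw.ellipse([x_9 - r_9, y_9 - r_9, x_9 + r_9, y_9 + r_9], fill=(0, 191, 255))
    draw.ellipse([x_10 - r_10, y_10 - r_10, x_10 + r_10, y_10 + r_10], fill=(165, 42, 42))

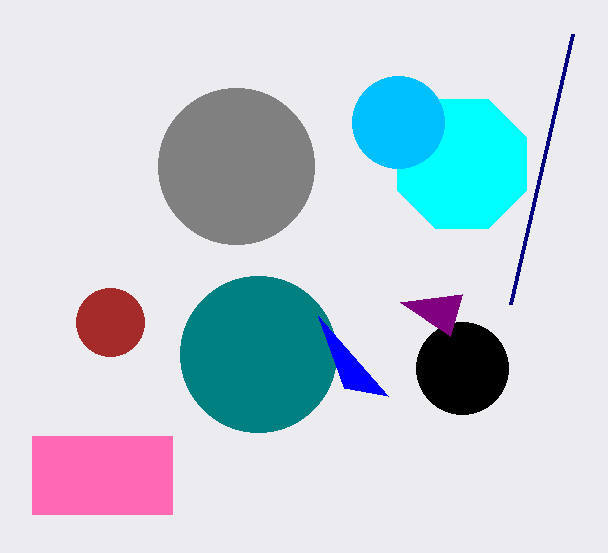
x_1 = 258, y_1 = 354, r_1 = 78, x_2 = 462, y_2 = 164, r_2 = 70, x1_3 = 510, y1_3 = 304, x_4 = 462, y_4 = 368, r_4 = 46, x_5 = 236, y_5 = 166, x0_6 = 400, y0_6 = 302, x2_7 = 344, y2_7 = 388, x0_8 = 32, y0_8 = 436, x1_8 = 172, y1_8 = 514, x_9 = 398, y_9 = 122, r_9 = 46, x_10 = 110, y_10 = 322, r_10 = 34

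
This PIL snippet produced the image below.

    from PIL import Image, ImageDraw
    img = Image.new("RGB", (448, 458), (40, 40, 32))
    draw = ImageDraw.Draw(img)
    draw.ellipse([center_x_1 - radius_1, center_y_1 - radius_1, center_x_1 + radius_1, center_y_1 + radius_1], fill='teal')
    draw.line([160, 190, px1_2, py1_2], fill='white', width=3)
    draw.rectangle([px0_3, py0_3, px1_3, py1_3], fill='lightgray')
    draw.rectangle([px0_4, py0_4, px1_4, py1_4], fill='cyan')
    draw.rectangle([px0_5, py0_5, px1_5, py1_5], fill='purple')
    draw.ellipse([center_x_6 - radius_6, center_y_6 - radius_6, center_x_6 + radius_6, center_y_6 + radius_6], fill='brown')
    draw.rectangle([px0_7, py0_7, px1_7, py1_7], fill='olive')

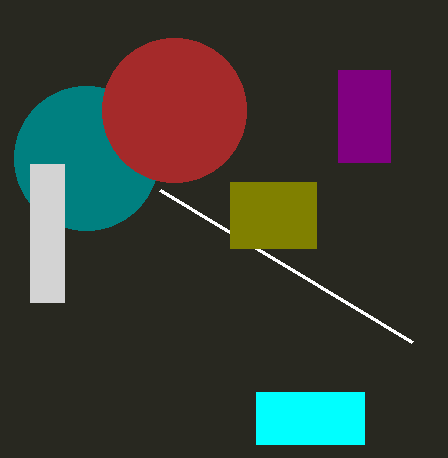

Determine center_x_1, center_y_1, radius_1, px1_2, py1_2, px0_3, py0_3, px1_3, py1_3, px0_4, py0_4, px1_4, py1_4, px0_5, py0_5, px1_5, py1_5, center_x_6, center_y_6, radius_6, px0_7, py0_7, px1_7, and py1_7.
center_x_1 = 86, center_y_1 = 158, radius_1 = 72, px1_2 = 412, py1_2 = 342, px0_3 = 30, py0_3 = 164, px1_3 = 64, py1_3 = 302, px0_4 = 256, py0_4 = 392, px1_4 = 364, py1_4 = 444, px0_5 = 338, py0_5 = 70, px1_5 = 390, py1_5 = 162, center_x_6 = 174, center_y_6 = 110, radius_6 = 72, px0_7 = 230, py0_7 = 182, px1_7 = 316, py1_7 = 248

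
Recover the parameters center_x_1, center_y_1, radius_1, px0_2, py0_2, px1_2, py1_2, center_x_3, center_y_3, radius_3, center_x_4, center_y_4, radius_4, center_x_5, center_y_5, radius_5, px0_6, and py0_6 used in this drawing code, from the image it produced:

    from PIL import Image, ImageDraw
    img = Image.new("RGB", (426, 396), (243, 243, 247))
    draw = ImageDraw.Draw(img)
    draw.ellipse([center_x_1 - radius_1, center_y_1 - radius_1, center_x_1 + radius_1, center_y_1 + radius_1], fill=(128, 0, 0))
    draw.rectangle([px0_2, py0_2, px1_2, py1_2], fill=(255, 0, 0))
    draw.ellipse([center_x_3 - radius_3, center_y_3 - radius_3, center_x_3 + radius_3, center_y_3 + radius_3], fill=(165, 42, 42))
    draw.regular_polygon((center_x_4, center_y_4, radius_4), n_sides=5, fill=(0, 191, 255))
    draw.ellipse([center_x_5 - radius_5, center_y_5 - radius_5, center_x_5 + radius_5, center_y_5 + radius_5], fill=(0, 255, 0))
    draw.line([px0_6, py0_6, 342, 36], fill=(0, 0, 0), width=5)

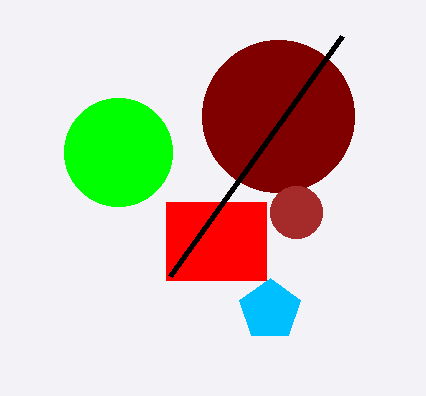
center_x_1 = 278
center_y_1 = 116
radius_1 = 76
px0_2 = 166
py0_2 = 202
px1_2 = 266
py1_2 = 280
center_x_3 = 296
center_y_3 = 212
radius_3 = 26
center_x_4 = 270
center_y_4 = 310
radius_4 = 32
center_x_5 = 118
center_y_5 = 152
radius_5 = 54
px0_6 = 170
py0_6 = 276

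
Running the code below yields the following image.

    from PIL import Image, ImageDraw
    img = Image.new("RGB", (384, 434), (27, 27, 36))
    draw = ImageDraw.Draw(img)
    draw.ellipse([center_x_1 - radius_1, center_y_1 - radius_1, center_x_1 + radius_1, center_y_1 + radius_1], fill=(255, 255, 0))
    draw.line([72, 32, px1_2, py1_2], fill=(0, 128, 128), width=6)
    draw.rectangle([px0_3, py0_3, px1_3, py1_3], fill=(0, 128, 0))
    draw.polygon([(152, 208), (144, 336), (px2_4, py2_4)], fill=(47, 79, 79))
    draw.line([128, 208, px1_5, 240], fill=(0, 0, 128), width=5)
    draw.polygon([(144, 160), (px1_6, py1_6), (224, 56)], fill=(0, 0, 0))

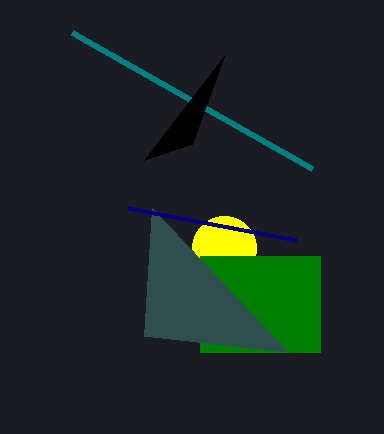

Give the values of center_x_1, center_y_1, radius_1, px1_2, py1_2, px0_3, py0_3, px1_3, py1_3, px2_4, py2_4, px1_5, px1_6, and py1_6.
center_x_1 = 224, center_y_1 = 248, radius_1 = 32, px1_2 = 312, py1_2 = 168, px0_3 = 200, py0_3 = 256, px1_3 = 320, py1_3 = 352, px2_4 = 288, py2_4 = 352, px1_5 = 296, px1_6 = 192, py1_6 = 144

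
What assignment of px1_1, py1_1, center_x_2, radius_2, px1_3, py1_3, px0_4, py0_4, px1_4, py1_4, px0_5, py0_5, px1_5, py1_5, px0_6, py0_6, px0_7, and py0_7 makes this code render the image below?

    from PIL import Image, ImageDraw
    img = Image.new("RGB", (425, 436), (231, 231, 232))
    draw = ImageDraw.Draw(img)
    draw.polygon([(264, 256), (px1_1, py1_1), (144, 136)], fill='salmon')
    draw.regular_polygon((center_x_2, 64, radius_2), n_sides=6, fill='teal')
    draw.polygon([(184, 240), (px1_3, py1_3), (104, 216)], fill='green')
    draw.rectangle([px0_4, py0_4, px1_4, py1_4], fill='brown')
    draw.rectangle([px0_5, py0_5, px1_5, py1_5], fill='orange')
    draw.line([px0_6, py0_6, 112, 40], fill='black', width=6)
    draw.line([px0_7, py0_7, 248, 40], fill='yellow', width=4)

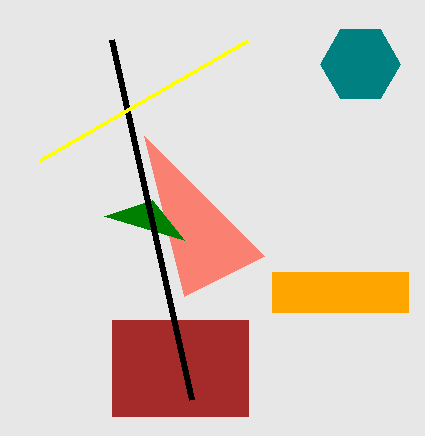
px1_1 = 184; py1_1 = 296; center_x_2 = 360; radius_2 = 40; px1_3 = 152; py1_3 = 200; px0_4 = 112; py0_4 = 320; px1_4 = 248; py1_4 = 416; px0_5 = 272; py0_5 = 272; px1_5 = 408; py1_5 = 312; px0_6 = 192; py0_6 = 400; px0_7 = 40; py0_7 = 160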